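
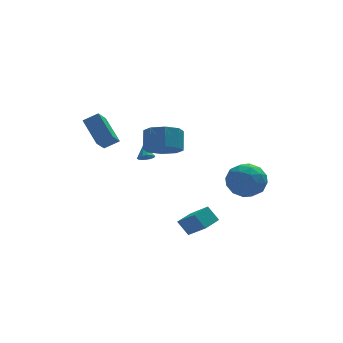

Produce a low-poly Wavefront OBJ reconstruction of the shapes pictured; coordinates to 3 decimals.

v 3.232 -0.761 -0.293
v 4.44 -1 -0.516
v 2.78 -2.7 -0.664
v 3.988 -2.939 -0.887
v 3.608 -2.668 0.274
v 3.887 -1.47 0.503
v 3.333 -2.23 -1.683
v 3.612 -1.032 -1.454
v 4.502 -1.908 -1.375
v 4.672 -2.178 -0.165
v 2.548 -1.522 -1.015
v 2.718 -1.792 0.195
v 3.875 -0.711 -0.372
v 3.345 -2.989 -0.808
v 3.121 -2.83 -0.125
v 3.831 -2.971 -0.256
v 3.55 -0.987 0.227
v 4.26 -1.127 0.096
v 3.771 -2.107 0.561
v 2.96 -2.573 -1.276
v 3.67 -2.713 -1.407
v 3.389 -0.729 -0.924
v 4.099 -0.87 -1.055
v 3.449 -1.593 -1.741
v 4.622 -1.384 -1.008
v 4.357 -2.524 -1.226
v 3.972 -2.107 -1.694
v 4.136 -1.403 -1.559
v 4.722 -1.543 -0.297
v 4.457 -2.683 -0.515
v 4.233 -2.524 0.168
v 4.397 -1.82 0.302
v 4.759 -2.077 -0.802
v 2.763 -1.017 -0.665
v 2.498 -2.157 -0.883
v 2.823 -1.88 -1.482
v 2.987 -1.176 -1.348
v 2.863 -1.176 0.046
v 2.598 -2.316 -0.172
v 3.084 -2.297 0.379
v 3.248 -1.593 0.514
v 2.461 -1.623 -0.378
v -1.105 -1.729 2.389
v -0.029 -1.946 2.314
v 0.22 -1.068 3.335
v -0.855 -0.851 3.411
v -0.264 -1.306 1.82
v -0.015 -0.427 2.841
v -0.992 -0.914 1.66
v -0.742 -0.035 2.681
v -1.785 -0.999 1.927
v -1.536 -0.121 2.948
v -2.18 -1.512 2.465
v -1.931 -0.634 3.486
v -1.945 -2.153 2.959
v -1.696 -1.274 3.98
v -1.218 -2.545 3.119
v -0.968 -1.666 4.14
v -0.424 -2.459 2.852
v -0.175 -1.581 3.873
v -0.926 2.859 -0.572
v -0.434 2.984 -0.724
v -0.894 3.581 0.132
v -0.643 3.165 -0.9
v -0.961 3.229 -0.95
v -1.265 3.151 -0.857
v -1.44 2.962 -0.654
v -1.418 2.733 -0.421
v -1.209 2.552 -0.245
v -0.892 2.489 -0.195
v -0.588 2.566 -0.288
v -0.413 2.756 -0.49
v -3.556 2.016 0.966
v -4.146 1.247 1.803
v -3.991 3.574 2.091
v -4.581 2.805 2.927
v -2.679 1.895 1.473
v -3.269 1.126 2.309
v -3.114 3.453 2.597
v -3.704 2.684 3.434
v 0.82 -3.494 -3.073
v 0.328 -2.977 -2.236
v 0.154 -2.331 -4.182
v -0.338 -1.814 -3.345
v 1.758 -2.826 -2.935
v 1.266 -2.309 -2.098
v 1.092 -1.663 -4.044
v 0.6 -1.146 -3.207
f 1 38 17
f 38 12 41
f 17 41 6
f 38 41 17
f 1 17 13
f 17 6 18
f 13 18 2
f 17 18 13
f 1 13 22
f 13 2 23
f 22 23 8
f 13 23 22
f 1 22 34
f 22 8 37
f 34 37 11
f 22 37 34
f 1 34 38
f 34 11 42
f 38 42 12
f 34 42 38
f 2 18 29
f 18 6 32
f 29 32 10
f 18 32 29
f 6 41 19
f 41 12 40
f 19 40 5
f 41 40 19
f 12 42 39
f 42 11 35
f 39 35 3
f 42 35 39
f 11 37 36
f 37 8 24
f 36 24 7
f 37 24 36
f 8 23 28
f 23 2 25
f 28 25 9
f 23 25 28
f 4 30 16
f 30 10 31
f 16 31 5
f 30 31 16
f 4 16 14
f 16 5 15
f 14 15 3
f 16 15 14
f 4 14 21
f 14 3 20
f 21 20 7
f 14 20 21
f 4 21 26
f 21 7 27
f 26 27 9
f 21 27 26
f 4 26 30
f 26 9 33
f 30 33 10
f 26 33 30
f 5 31 19
f 31 10 32
f 19 32 6
f 31 32 19
f 3 15 39
f 15 5 40
f 39 40 12
f 15 40 39
f 7 20 36
f 20 3 35
f 36 35 11
f 20 35 36
f 9 27 28
f 27 7 24
f 28 24 8
f 27 24 28
f 10 33 29
f 33 9 25
f 29 25 2
f 33 25 29
f 44 43 47
f 44 47 45
f 45 47 48
f 45 48 46
f 47 43 49
f 47 49 48
f 48 49 50
f 48 50 46
f 49 43 51
f 49 51 50
f 50 51 52
f 50 52 46
f 51 43 53
f 51 53 52
f 52 53 54
f 52 54 46
f 53 43 55
f 53 55 54
f 54 55 56
f 54 56 46
f 55 43 57
f 55 57 56
f 56 57 58
f 56 58 46
f 57 43 59
f 57 59 58
f 58 59 60
f 58 60 46
f 59 43 44
f 59 44 60
f 60 44 45
f 60 45 46
f 62 61 64
f 62 64 63
f 64 61 65
f 64 65 63
f 65 61 66
f 65 66 63
f 66 61 67
f 66 67 63
f 67 61 68
f 67 68 63
f 68 61 69
f 68 69 63
f 69 61 70
f 69 70 63
f 70 61 71
f 70 71 63
f 71 61 72
f 71 72 63
f 72 61 62
f 72 62 63
f 74 76 73
f 77 74 73
f 73 76 75
f 75 77 73
f 74 80 76
f 78 74 77
f 78 80 74
f 76 80 75
f 79 77 75
f 75 80 79
f 79 78 77
f 80 78 79
f 82 84 81
f 85 82 81
f 81 84 83
f 83 85 81
f 82 88 84
f 86 82 85
f 86 88 82
f 84 88 83
f 87 85 83
f 83 88 87
f 87 86 85
f 88 86 87



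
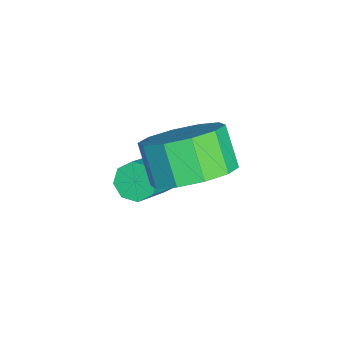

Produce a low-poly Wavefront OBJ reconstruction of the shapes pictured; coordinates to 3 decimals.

v -2.053 3.083 -3.843
v -1.749 3.523 -4.008
v -0.442 3.017 -2.942
v -0.747 2.577 -2.777
v -1.993 3.611 -3.666
v -0.686 3.105 -2.601
v -2.272 3.39 -3.428
v -0.966 2.884 -2.363
v -2.424 2.989 -3.433
v -1.117 2.483 -2.368
v -2.358 2.643 -3.678
v -1.051 2.137 -2.612
v -2.114 2.555 -4.019
v -0.807 2.049 -2.954
v -1.834 2.776 -4.257
v -0.528 2.27 -3.192
v -1.683 3.177 -4.252
v -0.376 2.671 -3.187
v -0.267 4.017 -1.899
v 0.5 4.292 -1.22
v -0.187 3.938 -0.302
v -0.953 3.663 -0.981
v 0.112 4.812 -1.309
v -0.574 4.458 -0.391
v -0.42 5.029 -1.624
v -1.107 4.675 -0.705
v -0.894 4.859 -2.043
v -1.58 4.505 -1.125
v -1.128 4.368 -2.408
v -1.815 4.014 -1.489
v -1.033 3.742 -2.578
v -1.72 3.388 -1.66
v -0.646 3.222 -2.489
v -1.332 2.868 -1.571
v -0.113 3.005 -2.175
v -0.8 2.651 -1.256
v 0.36 3.175 -1.755
v -0.326 2.821 -0.837
v 0.595 3.666 -1.391
v -0.092 3.312 -0.472
f 2 1 5
f 2 5 3
f 3 5 6
f 3 6 4
f 5 1 7
f 5 7 6
f 6 7 8
f 6 8 4
f 7 1 9
f 7 9 8
f 8 9 10
f 8 10 4
f 9 1 11
f 9 11 10
f 10 11 12
f 10 12 4
f 11 1 13
f 11 13 12
f 12 13 14
f 12 14 4
f 13 1 15
f 13 15 14
f 14 15 16
f 14 16 4
f 15 1 17
f 15 17 16
f 16 17 18
f 16 18 4
f 17 1 2
f 17 2 18
f 18 2 3
f 18 3 4
f 20 19 23
f 20 23 21
f 21 23 24
f 21 24 22
f 23 19 25
f 23 25 24
f 24 25 26
f 24 26 22
f 25 19 27
f 25 27 26
f 26 27 28
f 26 28 22
f 27 19 29
f 27 29 28
f 28 29 30
f 28 30 22
f 29 19 31
f 29 31 30
f 30 31 32
f 30 32 22
f 31 19 33
f 31 33 32
f 32 33 34
f 32 34 22
f 33 19 35
f 33 35 34
f 34 35 36
f 34 36 22
f 35 19 37
f 35 37 36
f 36 37 38
f 36 38 22
f 37 19 39
f 37 39 38
f 38 39 40
f 38 40 22
f 39 19 20
f 39 20 40
f 40 20 21
f 40 21 22



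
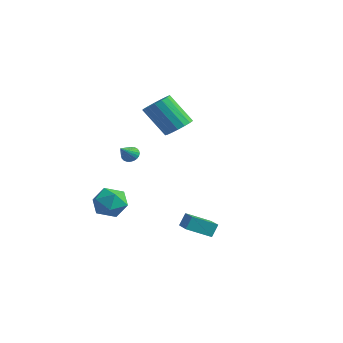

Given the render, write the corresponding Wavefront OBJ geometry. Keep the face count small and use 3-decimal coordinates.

v -2.849 -0.573 1.253
v -2.434 -0.652 0.932
v -2.471 -1.487 1.967
v -2.356 -0.515 1.066
v -2.353 -0.387 1.229
v -2.426 -0.287 1.395
v -2.563 -0.231 1.539
v -2.743 -0.227 1.64
v -2.94 -0.275 1.682
v -3.123 -0.369 1.658
v -3.264 -0.494 1.573
v -3.342 -0.631 1.439
v -3.345 -0.759 1.277
v -3.272 -0.859 1.111
v -3.135 -0.915 0.966
v -2.955 -0.919 0.866
v -2.758 -0.871 0.824
v -2.575 -0.777 0.847
v 1.879 -1.076 -2.204
v 1.875 -0.68 -1.475
v 2.609 -0.035 -2.766
v 2.605 0.361 -2.037
v 3.555 -1.981 -1.703
v 3.551 -1.585 -0.974
v 4.285 -0.94 -2.265
v 4.281 -0.544 -1.536
v -4.115 -0.964 -1.947
v -3.277 -0.642 -2.533
v -3.323 -2.478 -1.647
v -2.485 -2.156 -2.233
v -2.686 -1.694 -1.287
v -3.176 -0.758 -1.472
v -3.424 -2.362 -2.708
v -3.914 -1.426 -2.893
v -2.85 -1.506 -3.004
v -2.394 -1.093 -2.126
v -4.206 -2.027 -2.054
v -3.75 -1.614 -1.176
v -2.017 1.976 2.834
v -1.317 2.142 3.34
v -2.362 1.449 5.012
v -3.063 1.284 4.506
v -1.537 2.501 3.352
v -2.582 1.808 5.024
v -1.867 2.74 3.244
v -2.912 2.047 4.917
v -2.231 2.804 3.043
v -3.276 2.111 4.715
v -2.547 2.678 2.794
v -3.592 1.986 4.466
v -2.741 2.392 2.554
v -3.786 1.699 4.226
v -2.769 2.01 2.378
v -3.814 1.318 4.05
v -2.626 1.621 2.307
v -3.671 0.928 3.979
v -2.343 1.313 2.356
v -3.388 0.62 4.028
v -1.985 1.157 2.515
v -3.03 0.464 4.187
v -1.635 1.188 2.747
v -2.68 0.496 4.419
v -1.373 1.401 2.999
v -2.418 0.708 4.671
v -1.258 1.745 3.213
v -2.303 1.052 4.885
f 2 1 4
f 2 4 3
f 4 1 5
f 4 5 3
f 5 1 6
f 5 6 3
f 6 1 7
f 6 7 3
f 7 1 8
f 7 8 3
f 8 1 9
f 8 9 3
f 9 1 10
f 9 10 3
f 10 1 11
f 10 11 3
f 11 1 12
f 11 12 3
f 12 1 13
f 12 13 3
f 13 1 14
f 13 14 3
f 14 1 15
f 14 15 3
f 15 1 16
f 15 16 3
f 16 1 17
f 16 17 3
f 17 1 18
f 17 18 3
f 18 1 2
f 18 2 3
f 20 22 19
f 23 20 19
f 19 22 21
f 21 23 19
f 20 26 22
f 24 20 23
f 24 26 20
f 22 26 21
f 25 23 21
f 21 26 25
f 25 24 23
f 26 24 25
f 27 38 32
f 27 32 28
f 27 28 34
f 27 34 37
f 27 37 38
f 28 32 36
f 32 38 31
f 38 37 29
f 37 34 33
f 34 28 35
f 30 36 31
f 30 31 29
f 30 29 33
f 30 33 35
f 30 35 36
f 31 36 32
f 29 31 38
f 33 29 37
f 35 33 34
f 36 35 28
f 40 39 43
f 40 43 41
f 41 43 44
f 41 44 42
f 43 39 45
f 43 45 44
f 44 45 46
f 44 46 42
f 45 39 47
f 45 47 46
f 46 47 48
f 46 48 42
f 47 39 49
f 47 49 48
f 48 49 50
f 48 50 42
f 49 39 51
f 49 51 50
f 50 51 52
f 50 52 42
f 51 39 53
f 51 53 52
f 52 53 54
f 52 54 42
f 53 39 55
f 53 55 54
f 54 55 56
f 54 56 42
f 55 39 57
f 55 57 56
f 56 57 58
f 56 58 42
f 57 39 59
f 57 59 58
f 58 59 60
f 58 60 42
f 59 39 61
f 59 61 60
f 60 61 62
f 60 62 42
f 61 39 63
f 61 63 62
f 62 63 64
f 62 64 42
f 63 39 65
f 63 65 64
f 64 65 66
f 64 66 42
f 65 39 40
f 65 40 66
f 66 40 41
f 66 41 42



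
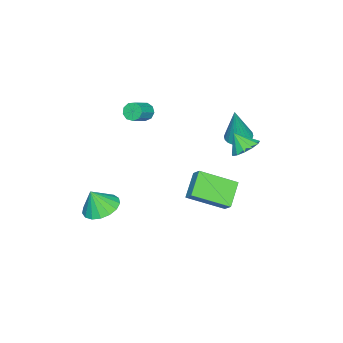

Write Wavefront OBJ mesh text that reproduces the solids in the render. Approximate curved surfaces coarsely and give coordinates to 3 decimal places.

v -2.248 0.549 -2.719
v -1.92 1.044 -2.139
v -3.204 2.256 -3.635
v -2.875 2.751 -3.055
v -0.985 0.769 -3.625
v -0.656 1.264 -3.045
v -1.94 2.476 -4.541
v -1.612 2.971 -3.961
v -2.876 2.708 0.437
v -2.368 2.211 0.317
v -2.404 2.692 2.503
v -2.221 2.449 0.285
v -2.174 2.726 0.276
v -2.234 3 0.292
v -2.391 3.229 0.33
v -2.623 3.38 0.384
v -2.892 3.427 0.446
v -3.16 3.366 0.506
v -3.384 3.204 0.556
v -3.531 2.967 0.588
v -3.578 2.69 0.597
v -3.518 2.416 0.581
v -3.361 2.186 0.543
v -3.13 2.036 0.49
v -2.86 1.988 0.428
v -2.592 2.05 0.367
v 1.871 -2.393 -3.505
v 2.444 -1.569 -3.389
v 2.189 -2.787 -2.275
v 2.008 -1.43 -3.231
v 1.541 -1.512 -3.136
v 1.15 -1.795 -3.126
v 0.923 -2.215 -3.202
v 0.914 -2.676 -3.348
v 1.124 -3.072 -3.529
v 1.505 -3.312 -3.705
v 1.969 -3.342 -3.835
v 2.411 -3.154 -3.889
v 2.73 -2.792 -3.856
v 2.851 -2.338 -3.741
v 2.748 -1.897 -3.573
v -0.995 4.001 1.232
v -0.612 4.534 1.689
v -1.045 3.319 2.068
v -1.052 4.621 1.734
v -1.474 4.511 1.619
v -1.743 4.24 1.381
v -1.775 3.892 1.096
v -1.559 3.579 0.854
v -1.164 3.4 0.732
v -0.715 3.411 0.769
v -0.355 3.61 0.953
v -0.197 3.933 1.225
v -0.293 4.277 1.5
v -3.442 -2.863 0.014
v -3.186 -3.055 -0.457
v -2.162 -3.189 0.154
v -2.418 -2.997 0.626
v -3.149 -2.668 -0.434
v -2.125 -2.802 0.178
v -3.249 -2.372 -0.201
v -2.225 -2.506 0.411
v -3.44 -2.306 0.133
v -2.416 -2.439 0.744
v -3.631 -2.5 0.411
v -2.607 -2.634 1.022
v -3.734 -2.865 0.504
v -2.71 -2.999 1.115
v -3.7 -3.229 0.367
v -2.677 -3.362 0.979
v -3.546 -3.421 0.066
v -2.522 -3.555 0.677
v -3.342 -3.353 -0.26
v -2.318 -3.487 0.351
f 2 4 1
f 5 2 1
f 1 4 3
f 3 5 1
f 2 8 4
f 6 2 5
f 6 8 2
f 4 8 3
f 7 5 3
f 3 8 7
f 7 6 5
f 8 6 7
f 10 9 12
f 10 12 11
f 12 9 13
f 12 13 11
f 13 9 14
f 13 14 11
f 14 9 15
f 14 15 11
f 15 9 16
f 15 16 11
f 16 9 17
f 16 17 11
f 17 9 18
f 17 18 11
f 18 9 19
f 18 19 11
f 19 9 20
f 19 20 11
f 20 9 21
f 20 21 11
f 21 9 22
f 21 22 11
f 22 9 23
f 22 23 11
f 23 9 24
f 23 24 11
f 24 9 25
f 24 25 11
f 25 9 26
f 25 26 11
f 26 9 10
f 26 10 11
f 28 27 30
f 28 30 29
f 30 27 31
f 30 31 29
f 31 27 32
f 31 32 29
f 32 27 33
f 32 33 29
f 33 27 34
f 33 34 29
f 34 27 35
f 34 35 29
f 35 27 36
f 35 36 29
f 36 27 37
f 36 37 29
f 37 27 38
f 37 38 29
f 38 27 39
f 38 39 29
f 39 27 40
f 39 40 29
f 40 27 41
f 40 41 29
f 41 27 28
f 41 28 29
f 43 42 45
f 43 45 44
f 45 42 46
f 45 46 44
f 46 42 47
f 46 47 44
f 47 42 48
f 47 48 44
f 48 42 49
f 48 49 44
f 49 42 50
f 49 50 44
f 50 42 51
f 50 51 44
f 51 42 52
f 51 52 44
f 52 42 53
f 52 53 44
f 53 42 54
f 53 54 44
f 54 42 43
f 54 43 44
f 56 55 59
f 56 59 57
f 57 59 60
f 57 60 58
f 59 55 61
f 59 61 60
f 60 61 62
f 60 62 58
f 61 55 63
f 61 63 62
f 62 63 64
f 62 64 58
f 63 55 65
f 63 65 64
f 64 65 66
f 64 66 58
f 65 55 67
f 65 67 66
f 66 67 68
f 66 68 58
f 67 55 69
f 67 69 68
f 68 69 70
f 68 70 58
f 69 55 71
f 69 71 70
f 70 71 72
f 70 72 58
f 71 55 73
f 71 73 72
f 72 73 74
f 72 74 58
f 73 55 56
f 73 56 74
f 74 56 57
f 74 57 58



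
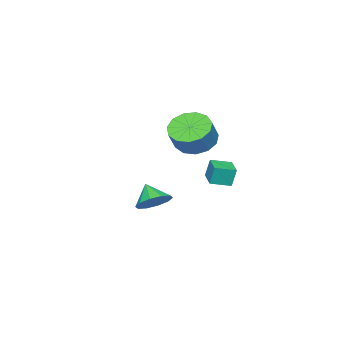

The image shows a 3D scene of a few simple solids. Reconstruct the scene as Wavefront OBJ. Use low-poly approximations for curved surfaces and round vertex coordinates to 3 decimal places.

v -2.655 -0.094 -1.483
v -2.771 0.106 -0.479
v -3.396 0.643 -1.715
v -3.512 0.842 -0.711
v -1.828 0.718 -1.549
v -1.944 0.917 -0.545
v -2.569 1.454 -1.781
v -2.685 1.654 -0.777
v -3.081 -3.353 -4.238
v -2.338 -3.068 -3.683
v -3.459 -4.147 -3.322
v -2.804 -2.71 -3.565
v -3.376 -2.598 -3.705
v -3.836 -2.774 -4.048
v -4.006 -3.171 -4.463
v -3.823 -3.637 -4.792
v -3.357 -3.995 -4.91
v -2.785 -4.107 -4.77
v -2.326 -3.931 -4.428
v -2.155 -3.534 -4.012
v -1.469 0.195 1.287
v -0.599 0.095 0.672
v 0.158 0.244 1.717
v -0.711 0.345 2.333
v -0.732 0.683 0.684
v 0.026 0.832 1.729
v -1.099 1.116 0.887
v -0.341 1.265 1.933
v -1.583 1.257 1.218
v -0.825 1.406 2.264
v -2.031 1.061 1.571
v -1.273 1.21 2.616
v -2.3 0.59 1.833
v -1.542 0.739 2.879
v -2.306 -0.006 1.922
v -1.548 0.143 2.968
v -2.046 -0.539 1.81
v -1.288 -0.389 2.856
v -1.603 -0.838 1.532
v -0.845 -0.688 2.577
v -1.117 -0.809 1.175
v -0.359 -0.66 2.221
v -0.743 -0.461 0.855
v 0.015 -0.312 1.901
f 2 4 1
f 5 2 1
f 1 4 3
f 3 5 1
f 2 8 4
f 6 2 5
f 6 8 2
f 4 8 3
f 7 5 3
f 3 8 7
f 7 6 5
f 8 6 7
f 10 9 12
f 10 12 11
f 12 9 13
f 12 13 11
f 13 9 14
f 13 14 11
f 14 9 15
f 14 15 11
f 15 9 16
f 15 16 11
f 16 9 17
f 16 17 11
f 17 9 18
f 17 18 11
f 18 9 19
f 18 19 11
f 19 9 20
f 19 20 11
f 20 9 10
f 20 10 11
f 22 21 25
f 22 25 23
f 23 25 26
f 23 26 24
f 25 21 27
f 25 27 26
f 26 27 28
f 26 28 24
f 27 21 29
f 27 29 28
f 28 29 30
f 28 30 24
f 29 21 31
f 29 31 30
f 30 31 32
f 30 32 24
f 31 21 33
f 31 33 32
f 32 33 34
f 32 34 24
f 33 21 35
f 33 35 34
f 34 35 36
f 34 36 24
f 35 21 37
f 35 37 36
f 36 37 38
f 36 38 24
f 37 21 39
f 37 39 38
f 38 39 40
f 38 40 24
f 39 21 41
f 39 41 40
f 40 41 42
f 40 42 24
f 41 21 43
f 41 43 42
f 42 43 44
f 42 44 24
f 43 21 22
f 43 22 44
f 44 22 23
f 44 23 24



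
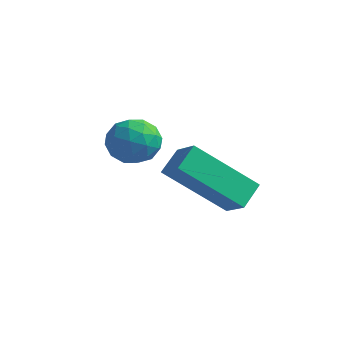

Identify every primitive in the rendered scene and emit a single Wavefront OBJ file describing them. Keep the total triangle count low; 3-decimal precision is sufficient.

v 1.445 3.531 -0.769
v 0.265 2.512 0.562
v 1.383 4.222 -0.296
v 0.202 3.203 1.035
v 2.138 3.297 -0.335
v 0.957 2.278 0.996
v 2.075 3.988 0.138
v 0.895 2.969 1.469
v -1.814 3.451 1.167
v -1.313 3.929 0.888
v -1.067 2.531 0.932
v -0.566 3.009 0.653
v -0.712 3.006 1.385
v -1.173 3.575 1.531
v -1.207 2.885 0.289
v -1.668 3.454 0.435
v -0.938 3.579 0.346
v -0.632 3.654 1.023
v -1.748 2.806 0.797
v -1.442 2.881 1.474
v -1.629 3.771 1.049
v -0.751 2.689 0.771
v -0.837 2.688 1.202
v -0.542 2.969 1.038
v -1.547 3.562 1.426
v -1.252 3.843 1.262
v -0.899 3.301 1.554
v -1.128 2.617 0.558
v -0.833 2.898 0.394
v -1.838 3.491 0.782
v -1.543 3.772 0.618
v -1.481 3.159 0.266
v -1.114 3.846 0.566
v -0.675 3.306 0.427
v -1.051 3.233 0.214
v -1.323 3.567 0.299
v -0.934 3.89 0.964
v -0.495 3.349 0.825
v -0.581 3.348 1.255
v -0.852 3.682 1.341
v -0.714 3.685 0.645
v -1.885 3.111 0.995
v -1.446 2.57 0.856
v -1.528 2.778 0.479
v -1.799 3.112 0.565
v -1.705 3.154 1.393
v -1.266 2.614 1.254
v -1.057 2.893 1.521
v -1.329 3.227 1.606
v -1.666 2.775 1.175
f 2 4 1
f 5 2 1
f 1 4 3
f 3 5 1
f 2 8 4
f 6 2 5
f 6 8 2
f 4 8 3
f 7 5 3
f 3 8 7
f 7 6 5
f 8 6 7
f 9 46 25
f 46 20 49
f 25 49 14
f 46 49 25
f 9 25 21
f 25 14 26
f 21 26 10
f 25 26 21
f 9 21 30
f 21 10 31
f 30 31 16
f 21 31 30
f 9 30 42
f 30 16 45
f 42 45 19
f 30 45 42
f 9 42 46
f 42 19 50
f 46 50 20
f 42 50 46
f 10 26 37
f 26 14 40
f 37 40 18
f 26 40 37
f 14 49 27
f 49 20 48
f 27 48 13
f 49 48 27
f 20 50 47
f 50 19 43
f 47 43 11
f 50 43 47
f 19 45 44
f 45 16 32
f 44 32 15
f 45 32 44
f 16 31 36
f 31 10 33
f 36 33 17
f 31 33 36
f 12 38 24
f 38 18 39
f 24 39 13
f 38 39 24
f 12 24 22
f 24 13 23
f 22 23 11
f 24 23 22
f 12 22 29
f 22 11 28
f 29 28 15
f 22 28 29
f 12 29 34
f 29 15 35
f 34 35 17
f 29 35 34
f 12 34 38
f 34 17 41
f 38 41 18
f 34 41 38
f 13 39 27
f 39 18 40
f 27 40 14
f 39 40 27
f 11 23 47
f 23 13 48
f 47 48 20
f 23 48 47
f 15 28 44
f 28 11 43
f 44 43 19
f 28 43 44
f 17 35 36
f 35 15 32
f 36 32 16
f 35 32 36
f 18 41 37
f 41 17 33
f 37 33 10
f 41 33 37



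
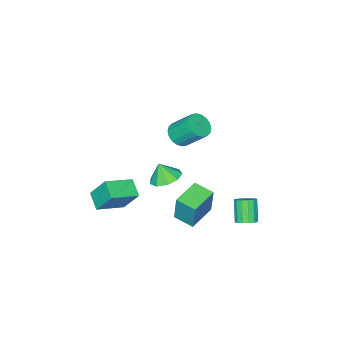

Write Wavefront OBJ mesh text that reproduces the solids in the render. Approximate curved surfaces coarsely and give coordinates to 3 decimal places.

v -0.098 -3.53 -4.309
v -0.367 -2.514 -2.738
v 0.425 -2.492 -4.891
v 0.156 -1.476 -3.32
v 1.684 -4.064 -3.66
v 1.415 -3.048 -2.089
v 2.207 -3.026 -4.242
v 1.938 -2.01 -2.671
v -0.247 0.344 -0.703
v 0.638 -0.098 -0.989
v -0.113 -0.104 0.403
v 0.761 0.55 -0.742
v 0.413 1.102 -0.476
v -0.245 1.299 -0.316
v -0.903 1.049 -0.337
v -1.255 0.469 -0.529
v -1.135 -0.169 -0.803
v -0.6 -0.567 -1.029
v 0.101 -0.539 -1.103
v -2.779 0.167 -4.676
v -2.56 0.536 -2.641
v -2.97 1.495 -4.896
v -2.752 1.864 -2.861
v -0.908 0.396 -4.919
v -0.69 0.765 -2.884
v -1.1 1.724 -5.139
v -0.881 2.093 -3.104
v -3.042 4.238 -4.38
v -2.409 4.093 -4.12
v -3.084 3.397 -2.861
v -3.718 3.542 -3.12
v -2.493 4.419 -3.985
v -3.168 3.722 -2.726
v -2.724 4.696 -3.956
v -3.4 3.999 -2.697
v -3.041 4.851 -4.041
v -3.717 4.154 -2.781
v -3.358 4.841 -4.216
v -4.034 4.145 -2.956
v -3.59 4.67 -4.435
v -4.266 3.973 -3.175
v -3.676 4.383 -4.639
v -4.351 3.687 -3.38
v -3.592 4.058 -4.774
v -4.267 3.361 -3.515
v -3.36 3.781 -4.803
v -4.036 3.084 -3.544
v -3.043 3.626 -4.719
v -3.719 2.929 -3.459
v -2.726 3.635 -4.544
v -3.402 2.939 -3.284
v -2.494 3.807 -4.325
v -3.17 3.11 -3.065
v -1.228 0.512 2.766
v -0.385 0.721 2.818
v -0.769 1.936 4.146
v -1.612 1.728 4.094
v -0.519 0.969 2.553
v -0.903 2.184 3.88
v -0.794 1.127 2.33
v -1.177 2.342 3.657
v -1.154 1.162 2.193
v -1.538 2.378 3.52
v -1.529 1.069 2.17
v -1.913 2.285 3.497
v -1.845 0.866 2.264
v -2.228 2.081 3.592
v -2.038 0.593 2.459
v -2.422 1.808 3.786
v -2.071 0.304 2.714
v -2.455 1.519 4.042
v -1.937 0.056 2.98
v -2.321 1.271 4.307
v -1.663 -0.102 3.203
v -2.046 1.113 4.53
v -1.302 -0.138 3.34
v -1.686 1.078 4.667
v -0.927 -0.045 3.363
v -1.311 1.171 4.69
v -0.612 0.159 3.268
v -0.995 1.374 4.596
v -0.418 0.432 3.074
v -0.802 1.647 4.401
f 2 4 1
f 5 2 1
f 1 4 3
f 3 5 1
f 2 8 4
f 6 2 5
f 6 8 2
f 4 8 3
f 7 5 3
f 3 8 7
f 7 6 5
f 8 6 7
f 10 9 12
f 10 12 11
f 12 9 13
f 12 13 11
f 13 9 14
f 13 14 11
f 14 9 15
f 14 15 11
f 15 9 16
f 15 16 11
f 16 9 17
f 16 17 11
f 17 9 18
f 17 18 11
f 18 9 19
f 18 19 11
f 19 9 10
f 19 10 11
f 21 23 20
f 24 21 20
f 20 23 22
f 22 24 20
f 21 27 23
f 25 21 24
f 25 27 21
f 23 27 22
f 26 24 22
f 22 27 26
f 26 25 24
f 27 25 26
f 29 28 32
f 29 32 30
f 30 32 33
f 30 33 31
f 32 28 34
f 32 34 33
f 33 34 35
f 33 35 31
f 34 28 36
f 34 36 35
f 35 36 37
f 35 37 31
f 36 28 38
f 36 38 37
f 37 38 39
f 37 39 31
f 38 28 40
f 38 40 39
f 39 40 41
f 39 41 31
f 40 28 42
f 40 42 41
f 41 42 43
f 41 43 31
f 42 28 44
f 42 44 43
f 43 44 45
f 43 45 31
f 44 28 46
f 44 46 45
f 45 46 47
f 45 47 31
f 46 28 48
f 46 48 47
f 47 48 49
f 47 49 31
f 48 28 50
f 48 50 49
f 49 50 51
f 49 51 31
f 50 28 52
f 50 52 51
f 51 52 53
f 51 53 31
f 52 28 29
f 52 29 53
f 53 29 30
f 53 30 31
f 55 54 58
f 55 58 56
f 56 58 59
f 56 59 57
f 58 54 60
f 58 60 59
f 59 60 61
f 59 61 57
f 60 54 62
f 60 62 61
f 61 62 63
f 61 63 57
f 62 54 64
f 62 64 63
f 63 64 65
f 63 65 57
f 64 54 66
f 64 66 65
f 65 66 67
f 65 67 57
f 66 54 68
f 66 68 67
f 67 68 69
f 67 69 57
f 68 54 70
f 68 70 69
f 69 70 71
f 69 71 57
f 70 54 72
f 70 72 71
f 71 72 73
f 71 73 57
f 72 54 74
f 72 74 73
f 73 74 75
f 73 75 57
f 74 54 76
f 74 76 75
f 75 76 77
f 75 77 57
f 76 54 78
f 76 78 77
f 77 78 79
f 77 79 57
f 78 54 80
f 78 80 79
f 79 80 81
f 79 81 57
f 80 54 82
f 80 82 81
f 81 82 83
f 81 83 57
f 82 54 55
f 82 55 83
f 83 55 56
f 83 56 57



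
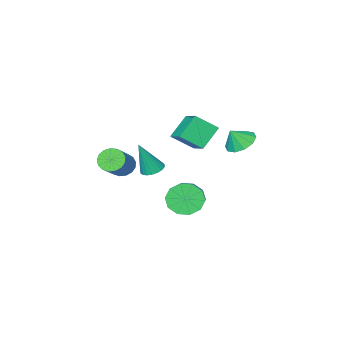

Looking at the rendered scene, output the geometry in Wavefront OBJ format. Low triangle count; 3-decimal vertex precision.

v -2.143 -3.151 0.79
v -1.656 -1.629 1.527
v -3.09 -2.454 -0.024
v -2.603 -0.932 0.712
v -1.077 -2.968 -0.292
v -0.59 -1.446 0.444
v -2.024 -2.271 -1.107
v -1.537 -0.749 -0.37
v -1.25 2.752 1.604
v -0.75 2.197 1.198
v -0.71 2.628 2.436
v -0.544 2.676 1.135
v -0.608 3.184 1.252
v -0.917 3.527 1.503
v -1.353 3.574 1.792
v -1.749 3.307 2.01
v -1.955 2.828 2.072
v -1.892 2.319 1.955
v -1.583 1.976 1.704
v -1.147 1.929 1.415
v 1.184 -3.95 -2.086
v 1.687 -3.974 -2.628
v 2.839 -3.134 -1.596
v 2.336 -3.11 -1.054
v 1.516 -3.669 -2.685
v 2.668 -2.829 -1.653
v 1.269 -3.429 -2.605
v 2.421 -2.589 -1.573
v 1.002 -3.308 -2.405
v 2.154 -2.468 -1.373
v 0.777 -3.334 -2.133
v 1.929 -2.494 -1.101
v 0.645 -3.501 -1.85
v 1.797 -2.661 -0.818
v 0.637 -3.771 -1.621
v 1.789 -2.931 -0.589
v 0.754 -4.082 -1.498
v 1.906 -3.242 -0.466
v 0.97 -4.363 -1.51
v 2.122 -3.523 -0.479
v 1.234 -4.549 -1.654
v 2.386 -3.709 -0.622
v 1.487 -4.598 -1.897
v 2.639 -3.758 -0.865
v 1.671 -4.499 -2.183
v 2.823 -3.659 -1.151
v 1.743 -4.273 -2.447
v 2.895 -3.433 -1.415
v -0.641 -0.929 -3.698
v 0.171 -1.22 -4.165
v 1.272 0.319 -3.208
v 0.461 0.609 -2.742
v -0.106 -0.807 -4.511
v 0.995 0.732 -3.554
v -0.587 -0.44 -4.546
v 0.514 1.098 -3.589
v -1.088 -0.261 -4.258
v 0.013 1.278 -3.301
v -1.419 -0.336 -3.756
v -0.318 1.202 -2.799
v -1.452 -0.639 -3.232
v -0.351 0.9 -2.275
v -1.175 -1.052 -2.886
v -0.074 0.487 -1.929
v -0.694 -1.418 -2.851
v 0.407 0.12 -1.894
v -0.193 -1.598 -3.139
v 0.908 -0.059 -2.182
v 0.138 -1.522 -3.641
v 1.239 0.016 -2.684
v 2.923 1.505 0.449
v 3.474 1.337 0.22
v 3.557 1.295 2.131
v 3.501 1.593 0.242
v 3.427 1.833 0.3
v 3.266 2.017 0.383
v 3.046 2.112 0.478
v 2.805 2.102 0.568
v 2.584 1.989 0.637
v 2.421 1.792 0.674
v 2.346 1.546 0.672
v 2.37 1.292 0.631
v 2.489 1.075 0.559
v 2.684 0.933 0.468
v 2.92 0.89 0.373
v 3.156 0.952 0.292
v 3.352 1.111 0.238
f 2 4 1
f 5 2 1
f 1 4 3
f 3 5 1
f 2 8 4
f 6 2 5
f 6 8 2
f 4 8 3
f 7 5 3
f 3 8 7
f 7 6 5
f 8 6 7
f 10 9 12
f 10 12 11
f 12 9 13
f 12 13 11
f 13 9 14
f 13 14 11
f 14 9 15
f 14 15 11
f 15 9 16
f 15 16 11
f 16 9 17
f 16 17 11
f 17 9 18
f 17 18 11
f 18 9 19
f 18 19 11
f 19 9 20
f 19 20 11
f 20 9 10
f 20 10 11
f 22 21 25
f 22 25 23
f 23 25 26
f 23 26 24
f 25 21 27
f 25 27 26
f 26 27 28
f 26 28 24
f 27 21 29
f 27 29 28
f 28 29 30
f 28 30 24
f 29 21 31
f 29 31 30
f 30 31 32
f 30 32 24
f 31 21 33
f 31 33 32
f 32 33 34
f 32 34 24
f 33 21 35
f 33 35 34
f 34 35 36
f 34 36 24
f 35 21 37
f 35 37 36
f 36 37 38
f 36 38 24
f 37 21 39
f 37 39 38
f 38 39 40
f 38 40 24
f 39 21 41
f 39 41 40
f 40 41 42
f 40 42 24
f 41 21 43
f 41 43 42
f 42 43 44
f 42 44 24
f 43 21 45
f 43 45 44
f 44 45 46
f 44 46 24
f 45 21 47
f 45 47 46
f 46 47 48
f 46 48 24
f 47 21 22
f 47 22 48
f 48 22 23
f 48 23 24
f 50 49 53
f 50 53 51
f 51 53 54
f 51 54 52
f 53 49 55
f 53 55 54
f 54 55 56
f 54 56 52
f 55 49 57
f 55 57 56
f 56 57 58
f 56 58 52
f 57 49 59
f 57 59 58
f 58 59 60
f 58 60 52
f 59 49 61
f 59 61 60
f 60 61 62
f 60 62 52
f 61 49 63
f 61 63 62
f 62 63 64
f 62 64 52
f 63 49 65
f 63 65 64
f 64 65 66
f 64 66 52
f 65 49 67
f 65 67 66
f 66 67 68
f 66 68 52
f 67 49 69
f 67 69 68
f 68 69 70
f 68 70 52
f 69 49 50
f 69 50 70
f 70 50 51
f 70 51 52
f 72 71 74
f 72 74 73
f 74 71 75
f 74 75 73
f 75 71 76
f 75 76 73
f 76 71 77
f 76 77 73
f 77 71 78
f 77 78 73
f 78 71 79
f 78 79 73
f 79 71 80
f 79 80 73
f 80 71 81
f 80 81 73
f 81 71 82
f 81 82 73
f 82 71 83
f 82 83 73
f 83 71 84
f 83 84 73
f 84 71 85
f 84 85 73
f 85 71 86
f 85 86 73
f 86 71 87
f 86 87 73
f 87 71 72
f 87 72 73



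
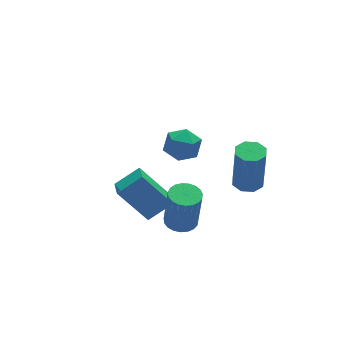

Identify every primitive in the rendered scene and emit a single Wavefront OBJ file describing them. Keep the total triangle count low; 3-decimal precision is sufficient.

v -4.692 1.062 -2.128
v -3.581 0.892 -1.344
v -4.396 1.9 -2.364
v -3.285 1.73 -1.581
v -3.655 0.23 -3.779
v -2.544 0.06 -2.996
v -3.359 1.068 -4.016
v -2.248 0.898 -3.232
v -1.081 3.785 -3.137
v -0.526 4.347 -2.597
v 0.106 2.813 -3.343
v 0.661 3.375 -2.803
v -0.057 2.885 -2.403
v -0.791 3.486 -2.276
v 0.371 3.674 -3.664
v -0.363 4.275 -3.537
v 0.371 4.279 -2.923
v 0.106 3.791 -2.143
v -0.526 3.369 -3.797
v -0.791 2.881 -3.017
v -3.182 -1.836 -2.12
v -2.536 -1.519 -2.137
v -2.412 -1.666 -0.217
v -3.058 -1.984 -0.2
v -2.72 -1.284 -2.108
v -2.596 -1.432 -0.187
v -2.984 -1.145 -2.08
v -2.86 -1.293 -0.16
v -3.282 -1.126 -2.059
v -3.158 -1.273 -0.139
v -3.562 -1.229 -2.049
v -3.439 -1.377 -0.129
v -3.777 -1.438 -2.051
v -3.654 -1.585 -0.131
v -3.889 -1.715 -2.065
v -3.766 -1.862 -0.145
v -3.879 -2.013 -2.089
v -3.755 -2.161 -0.168
v -3.748 -2.281 -2.118
v -3.624 -2.428 -0.197
v -3.52 -2.472 -2.147
v -3.396 -2.619 -0.227
v -3.232 -2.553 -2.172
v -3.108 -2.7 -0.252
v -2.936 -2.51 -2.188
v -2.813 -2.657 -0.267
v -2.683 -2.35 -2.192
v -2.559 -2.498 -0.271
v -2.516 -2.102 -2.184
v -2.392 -2.25 -0.263
v -2.464 -1.808 -2.164
v -2.34 -1.955 -0.244
v -0.123 -2.02 -0.719
v 0.558 -2.125 -0.738
v 0.605 -2.204 1.42
v -0.077 -2.1 1.439
v 0.433 -1.612 -0.716
v 0.48 -1.692 1.442
v -0.018 -1.339 -0.696
v 0.028 -1.418 1.462
v -0.531 -1.465 -0.69
v -0.484 -1.544 1.468
v -0.805 -1.916 -0.7
v -0.758 -1.995 1.458
v -0.68 -2.428 -0.722
v -0.633 -2.508 1.436
v -0.228 -2.702 -0.742
v -0.182 -2.781 1.416
v 0.284 -2.576 -0.748
v 0.331 -2.655 1.41
f 2 4 1
f 5 2 1
f 1 4 3
f 3 5 1
f 2 8 4
f 6 2 5
f 6 8 2
f 4 8 3
f 7 5 3
f 3 8 7
f 7 6 5
f 8 6 7
f 9 20 14
f 9 14 10
f 9 10 16
f 9 16 19
f 9 19 20
f 10 14 18
f 14 20 13
f 20 19 11
f 19 16 15
f 16 10 17
f 12 18 13
f 12 13 11
f 12 11 15
f 12 15 17
f 12 17 18
f 13 18 14
f 11 13 20
f 15 11 19
f 17 15 16
f 18 17 10
f 22 21 25
f 22 25 23
f 23 25 26
f 23 26 24
f 25 21 27
f 25 27 26
f 26 27 28
f 26 28 24
f 27 21 29
f 27 29 28
f 28 29 30
f 28 30 24
f 29 21 31
f 29 31 30
f 30 31 32
f 30 32 24
f 31 21 33
f 31 33 32
f 32 33 34
f 32 34 24
f 33 21 35
f 33 35 34
f 34 35 36
f 34 36 24
f 35 21 37
f 35 37 36
f 36 37 38
f 36 38 24
f 37 21 39
f 37 39 38
f 38 39 40
f 38 40 24
f 39 21 41
f 39 41 40
f 40 41 42
f 40 42 24
f 41 21 43
f 41 43 42
f 42 43 44
f 42 44 24
f 43 21 45
f 43 45 44
f 44 45 46
f 44 46 24
f 45 21 47
f 45 47 46
f 46 47 48
f 46 48 24
f 47 21 49
f 47 49 48
f 48 49 50
f 48 50 24
f 49 21 51
f 49 51 50
f 50 51 52
f 50 52 24
f 51 21 22
f 51 22 52
f 52 22 23
f 52 23 24
f 54 53 57
f 54 57 55
f 55 57 58
f 55 58 56
f 57 53 59
f 57 59 58
f 58 59 60
f 58 60 56
f 59 53 61
f 59 61 60
f 60 61 62
f 60 62 56
f 61 53 63
f 61 63 62
f 62 63 64
f 62 64 56
f 63 53 65
f 63 65 64
f 64 65 66
f 64 66 56
f 65 53 67
f 65 67 66
f 66 67 68
f 66 68 56
f 67 53 69
f 67 69 68
f 68 69 70
f 68 70 56
f 69 53 54
f 69 54 70
f 70 54 55
f 70 55 56



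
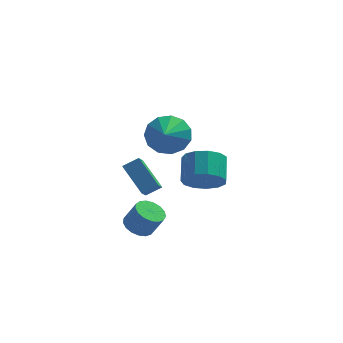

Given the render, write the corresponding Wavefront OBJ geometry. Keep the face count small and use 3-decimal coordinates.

v -2.935 -1.015 -3.594
v -2.35 -1.364 -3.954
v -1.781 -1.534 -2.866
v -2.365 -1.185 -2.506
v -2.252 -1.009 -3.95
v -1.683 -1.178 -2.862
v -2.31 -0.655 -3.865
v -1.741 -0.825 -2.777
v -2.512 -0.384 -3.717
v -1.942 -0.554 -2.629
v -2.81 -0.257 -3.541
v -2.24 -0.427 -2.453
v -3.137 -0.304 -3.378
v -2.567 -0.474 -2.289
v -3.417 -0.514 -3.263
v -2.847 -0.684 -2.175
v -3.587 -0.839 -3.225
v -3.018 -1.009 -2.137
v -3.608 -1.204 -3.271
v -3.038 -1.374 -2.183
v -3.474 -1.526 -3.391
v -2.905 -1.696 -2.303
v -3.217 -1.73 -3.558
v -2.648 -1.9 -2.47
v -2.895 -1.771 -3.733
v -2.326 -1.941 -2.645
v -2.583 -1.639 -3.876
v -2.013 -1.809 -2.788
v -1.584 -0.14 1.874
v -0.887 0.237 2.607
v -1.736 -1.44 2.686
v -1.44 0.415 2.789
v -2.038 0.417 2.679
v -2.493 0.242 2.314
v -2.658 -0.054 1.809
v -2.483 -0.378 1.325
v -2.022 -0.626 1.014
v -1.422 -0.72 0.977
v -0.873 -0.63 1.224
v -0.55 -0.385 1.678
v -0.555 -0.061 2.193
v -2.714 -3.419 0.205
v -3.566 -2.33 1.228
v -2.549 -2.713 -0.409
v -3.401 -1.624 0.614
v -1.999 -3.236 0.606
v -2.851 -2.147 1.629
v -1.834 -2.53 -0.008
v -2.686 -1.441 1.015
v 0.066 2.352 -2.876
v 0.758 2.788 -3.581
v 0.805 4.025 -2.77
v 0.114 3.588 -2.064
v 0.2 2.936 -3.774
v 0.247 4.173 -2.963
v -0.4 2.898 -3.682
v -0.353 4.135 -2.87
v -0.853 2.687 -3.333
v -0.805 3.924 -2.522
v -1.013 2.369 -2.84
v -0.966 3.606 -2.028
v -0.831 2.046 -2.358
v -0.783 3.283 -1.546
v -0.364 1.82 -2.04
v -0.316 3.057 -1.228
v 0.24 1.762 -1.987
v 0.287 2.999 -1.176
v 0.788 1.892 -2.217
v 0.836 3.129 -1.406
v 1.108 2.167 -2.656
v 1.155 3.404 -1.845
v 1.096 2.502 -3.164
v 1.144 3.738 -2.353
f 2 1 5
f 2 5 3
f 3 5 6
f 3 6 4
f 5 1 7
f 5 7 6
f 6 7 8
f 6 8 4
f 7 1 9
f 7 9 8
f 8 9 10
f 8 10 4
f 9 1 11
f 9 11 10
f 10 11 12
f 10 12 4
f 11 1 13
f 11 13 12
f 12 13 14
f 12 14 4
f 13 1 15
f 13 15 14
f 14 15 16
f 14 16 4
f 15 1 17
f 15 17 16
f 16 17 18
f 16 18 4
f 17 1 19
f 17 19 18
f 18 19 20
f 18 20 4
f 19 1 21
f 19 21 20
f 20 21 22
f 20 22 4
f 21 1 23
f 21 23 22
f 22 23 24
f 22 24 4
f 23 1 25
f 23 25 24
f 24 25 26
f 24 26 4
f 25 1 27
f 25 27 26
f 26 27 28
f 26 28 4
f 27 1 2
f 27 2 28
f 28 2 3
f 28 3 4
f 30 29 32
f 30 32 31
f 32 29 33
f 32 33 31
f 33 29 34
f 33 34 31
f 34 29 35
f 34 35 31
f 35 29 36
f 35 36 31
f 36 29 37
f 36 37 31
f 37 29 38
f 37 38 31
f 38 29 39
f 38 39 31
f 39 29 40
f 39 40 31
f 40 29 41
f 40 41 31
f 41 29 30
f 41 30 31
f 43 45 42
f 46 43 42
f 42 45 44
f 44 46 42
f 43 49 45
f 47 43 46
f 47 49 43
f 45 49 44
f 48 46 44
f 44 49 48
f 48 47 46
f 49 47 48
f 51 50 54
f 51 54 52
f 52 54 55
f 52 55 53
f 54 50 56
f 54 56 55
f 55 56 57
f 55 57 53
f 56 50 58
f 56 58 57
f 57 58 59
f 57 59 53
f 58 50 60
f 58 60 59
f 59 60 61
f 59 61 53
f 60 50 62
f 60 62 61
f 61 62 63
f 61 63 53
f 62 50 64
f 62 64 63
f 63 64 65
f 63 65 53
f 64 50 66
f 64 66 65
f 65 66 67
f 65 67 53
f 66 50 68
f 66 68 67
f 67 68 69
f 67 69 53
f 68 50 70
f 68 70 69
f 69 70 71
f 69 71 53
f 70 50 72
f 70 72 71
f 71 72 73
f 71 73 53
f 72 50 51
f 72 51 73
f 73 51 52
f 73 52 53



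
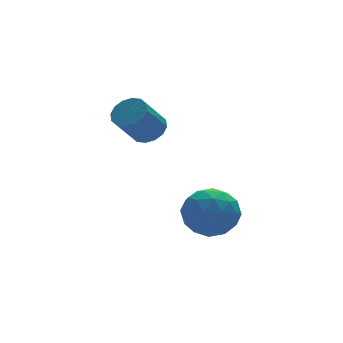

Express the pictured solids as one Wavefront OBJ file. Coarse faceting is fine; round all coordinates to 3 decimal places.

v 3.904 0.253 -4.062
v 4.534 -0.688 -3.783
v 2.346 -0.812 -4.137
v 2.976 -1.753 -3.858
v 2.801 -0.913 -3.067
v 3.763 -0.255 -3.021
v 3.117 -1.245 -4.899
v 4.079 -0.587 -4.853
v 4.047 -1.615 -4.3
v 3.852 -1.409 -3.168
v 3.028 -0.091 -4.752
v 2.833 0.115 -3.62
v 4.356 -0.124 -3.916
v 2.524 -1.376 -4.004
v 2.421 -0.882 -3.54
v 2.792 -1.435 -3.375
v 3.903 0.131 -3.468
v 4.273 -0.423 -3.304
v 3.254 -0.554 -2.883
v 2.607 -1.077 -4.616
v 2.977 -1.631 -4.452
v 4.088 -0.065 -4.545
v 4.459 -0.618 -4.38
v 3.626 -0.946 -5.037
v 4.44 -1.222 -4.055
v 3.524 -1.848 -4.1
v 3.607 -1.549 -4.712
v 4.173 -1.163 -4.684
v 4.325 -1.101 -3.39
v 3.41 -1.727 -3.434
v 3.307 -1.233 -2.97
v 3.872 -0.846 -2.942
v 4.039 -1.646 -3.694
v 3.47 0.227 -4.486
v 2.555 -0.399 -4.53
v 3.008 -0.654 -4.978
v 3.573 -0.267 -4.95
v 3.356 0.348 -3.82
v 2.44 -0.278 -3.865
v 2.707 -0.337 -3.236
v 3.273 0.049 -3.208
v 2.841 0.146 -4.226
v 2.254 2.053 -0.649
v 2.856 1.844 -0.235
v 1.909 1.478 0.962
v 1.306 1.687 0.549
v 2.807 2.226 -0.157
v 1.859 1.861 1.04
v 2.61 2.562 -0.211
v 1.662 2.197 0.986
v 2.317 2.762 -0.382
v 1.369 2.396 0.815
v 2.007 2.771 -0.624
v 1.06 2.406 0.573
v 1.764 2.588 -0.873
v 0.816 2.223 0.324
v 1.651 2.262 -1.062
v 0.704 1.896 0.135
v 1.701 1.879 -1.14
v 0.753 1.514 0.057
v 1.898 1.543 -1.086
v 0.95 1.178 0.111
v 2.191 1.344 -0.915
v 1.243 0.978 0.282
v 2.5 1.334 -0.673
v 1.553 0.969 0.524
v 2.744 1.517 -0.424
v 1.796 1.152 0.773
f 1 38 17
f 38 12 41
f 17 41 6
f 38 41 17
f 1 17 13
f 17 6 18
f 13 18 2
f 17 18 13
f 1 13 22
f 13 2 23
f 22 23 8
f 13 23 22
f 1 22 34
f 22 8 37
f 34 37 11
f 22 37 34
f 1 34 38
f 34 11 42
f 38 42 12
f 34 42 38
f 2 18 29
f 18 6 32
f 29 32 10
f 18 32 29
f 6 41 19
f 41 12 40
f 19 40 5
f 41 40 19
f 12 42 39
f 42 11 35
f 39 35 3
f 42 35 39
f 11 37 36
f 37 8 24
f 36 24 7
f 37 24 36
f 8 23 28
f 23 2 25
f 28 25 9
f 23 25 28
f 4 30 16
f 30 10 31
f 16 31 5
f 30 31 16
f 4 16 14
f 16 5 15
f 14 15 3
f 16 15 14
f 4 14 21
f 14 3 20
f 21 20 7
f 14 20 21
f 4 21 26
f 21 7 27
f 26 27 9
f 21 27 26
f 4 26 30
f 26 9 33
f 30 33 10
f 26 33 30
f 5 31 19
f 31 10 32
f 19 32 6
f 31 32 19
f 3 15 39
f 15 5 40
f 39 40 12
f 15 40 39
f 7 20 36
f 20 3 35
f 36 35 11
f 20 35 36
f 9 27 28
f 27 7 24
f 28 24 8
f 27 24 28
f 10 33 29
f 33 9 25
f 29 25 2
f 33 25 29
f 44 43 47
f 44 47 45
f 45 47 48
f 45 48 46
f 47 43 49
f 47 49 48
f 48 49 50
f 48 50 46
f 49 43 51
f 49 51 50
f 50 51 52
f 50 52 46
f 51 43 53
f 51 53 52
f 52 53 54
f 52 54 46
f 53 43 55
f 53 55 54
f 54 55 56
f 54 56 46
f 55 43 57
f 55 57 56
f 56 57 58
f 56 58 46
f 57 43 59
f 57 59 58
f 58 59 60
f 58 60 46
f 59 43 61
f 59 61 60
f 60 61 62
f 60 62 46
f 61 43 63
f 61 63 62
f 62 63 64
f 62 64 46
f 63 43 65
f 63 65 64
f 64 65 66
f 64 66 46
f 65 43 67
f 65 67 66
f 66 67 68
f 66 68 46
f 67 43 44
f 67 44 68
f 68 44 45
f 68 45 46



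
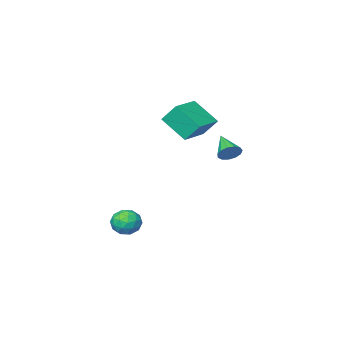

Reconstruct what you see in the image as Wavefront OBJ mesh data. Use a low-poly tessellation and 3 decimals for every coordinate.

v -1.293 -2.08 0.118
v -1.005 -1.857 0.582
v -1.547 -3.18 0.802
v -1.323 -1.764 0.615
v -1.631 -1.771 0.49
v -1.832 -1.876 0.247
v -1.862 -2.046 -0.037
v -1.711 -2.226 -0.272
v -1.428 -2.361 -0.383
v -1.102 -2.406 -0.335
v -0.837 -2.348 -0.144
v -0.717 -2.204 0.131
v -0.78 -2.022 0.402
v -0.283 -2.691 1.309
v 0.186 -3.838 2.289
v -0.651 -2.094 2.182
v -0.183 -3.242 3.163
v 1.143 -1.998 1.437
v 1.611 -3.146 2.418
v 0.774 -1.402 2.311
v 1.243 -2.549 3.291
v 2.924 -2.932 -3.698
v 3.46 -2.417 -3.761
v 3.62 -3.563 -2.939
v 4.156 -3.048 -3.002
v 3.52 -2.883 -2.648
v 3.089 -2.493 -3.117
v 3.991 -3.487 -3.583
v 3.56 -3.097 -4.052
v 4.119 -2.759 -3.69
v 3.828 -2.386 -3.113
v 3.252 -3.594 -3.587
v 2.961 -3.221 -3.01
v 3.131 -2.619 -3.796
v 3.949 -3.361 -2.904
v 3.575 -3.264 -2.696
v 3.891 -2.961 -2.733
v 2.913 -2.664 -3.418
v 3.228 -2.361 -3.455
v 3.263 -2.635 -2.801
v 3.852 -3.619 -3.245
v 4.167 -3.316 -3.282
v 3.189 -3.019 -3.967
v 3.505 -2.716 -4.004
v 3.817 -3.345 -3.899
v 3.833 -2.517 -3.791
v 4.243 -2.888 -3.346
v 4.145 -3.147 -3.687
v 3.892 -2.917 -3.962
v 3.662 -2.298 -3.452
v 4.072 -2.669 -3.006
v 3.698 -2.572 -2.798
v 3.445 -2.343 -3.074
v 4.05 -2.5 -3.41
v 3.008 -3.311 -3.694
v 3.418 -3.682 -3.248
v 3.635 -3.637 -3.626
v 3.382 -3.408 -3.902
v 2.837 -3.092 -3.354
v 3.247 -3.463 -2.909
v 3.188 -3.063 -2.738
v 2.935 -2.833 -3.013
v 3.03 -3.48 -3.29
f 2 1 4
f 2 4 3
f 4 1 5
f 4 5 3
f 5 1 6
f 5 6 3
f 6 1 7
f 6 7 3
f 7 1 8
f 7 8 3
f 8 1 9
f 8 9 3
f 9 1 10
f 9 10 3
f 10 1 11
f 10 11 3
f 11 1 12
f 11 12 3
f 12 1 13
f 12 13 3
f 13 1 2
f 13 2 3
f 15 17 14
f 18 15 14
f 14 17 16
f 16 18 14
f 15 21 17
f 19 15 18
f 19 21 15
f 17 21 16
f 20 18 16
f 16 21 20
f 20 19 18
f 21 19 20
f 22 59 38
f 59 33 62
f 38 62 27
f 59 62 38
f 22 38 34
f 38 27 39
f 34 39 23
f 38 39 34
f 22 34 43
f 34 23 44
f 43 44 29
f 34 44 43
f 22 43 55
f 43 29 58
f 55 58 32
f 43 58 55
f 22 55 59
f 55 32 63
f 59 63 33
f 55 63 59
f 23 39 50
f 39 27 53
f 50 53 31
f 39 53 50
f 27 62 40
f 62 33 61
f 40 61 26
f 62 61 40
f 33 63 60
f 63 32 56
f 60 56 24
f 63 56 60
f 32 58 57
f 58 29 45
f 57 45 28
f 58 45 57
f 29 44 49
f 44 23 46
f 49 46 30
f 44 46 49
f 25 51 37
f 51 31 52
f 37 52 26
f 51 52 37
f 25 37 35
f 37 26 36
f 35 36 24
f 37 36 35
f 25 35 42
f 35 24 41
f 42 41 28
f 35 41 42
f 25 42 47
f 42 28 48
f 47 48 30
f 42 48 47
f 25 47 51
f 47 30 54
f 51 54 31
f 47 54 51
f 26 52 40
f 52 31 53
f 40 53 27
f 52 53 40
f 24 36 60
f 36 26 61
f 60 61 33
f 36 61 60
f 28 41 57
f 41 24 56
f 57 56 32
f 41 56 57
f 30 48 49
f 48 28 45
f 49 45 29
f 48 45 49
f 31 54 50
f 54 30 46
f 50 46 23
f 54 46 50



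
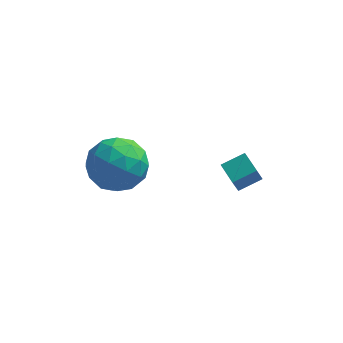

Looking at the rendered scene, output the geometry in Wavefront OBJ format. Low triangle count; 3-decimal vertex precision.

v -2.083 -1.904 0.358
v -1.117 -2.252 1.092
v -2.123 -3.768 -0.472
v -1.157 -4.116 0.262
v -2.289 -3.892 0.772
v -2.265 -2.74 1.286
v -0.975 -3.28 -0.666
v -0.951 -2.128 -0.152
v -0.433 -3.102 0.46
v -1.245 -3.481 1.348
v -1.995 -2.539 -0.728
v -2.807 -2.918 0.16
v -1.596 -1.914 0.798
v -1.644 -4.106 -0.178
v -2.309 -3.974 0.122
v -1.742 -4.179 0.553
v -2.271 -2.201 0.912
v -1.703 -2.406 1.343
v -2.392 -3.37 1.155
v -1.537 -3.614 -0.723
v -0.969 -3.819 -0.292
v -1.498 -1.841 0.067
v -0.931 -2.046 0.498
v -0.848 -2.65 -0.535
v -0.627 -2.619 0.858
v -0.65 -3.715 0.37
v -0.543 -3.223 -0.175
v -0.529 -2.546 0.126
v -1.104 -2.841 1.38
v -1.128 -3.937 0.892
v -1.793 -3.805 1.192
v -1.778 -3.128 1.494
v -0.702 -3.341 1.008
v -2.112 -2.083 -0.272
v -2.136 -3.179 -0.76
v -1.462 -2.892 -0.874
v -1.447 -2.215 -0.572
v -2.59 -2.305 0.25
v -2.613 -3.401 -0.238
v -2.711 -3.474 0.494
v -2.697 -2.797 0.795
v -2.538 -2.679 -0.388
v 2.654 -0.012 -3.986
v 2.443 -0.325 -3.147
v 2.101 0.872 -3.795
v 1.89 0.559 -2.956
v 3.55 0.461 -3.584
v 3.339 0.148 -2.745
v 2.997 1.345 -3.393
v 2.786 1.032 -2.554
f 1 38 17
f 38 12 41
f 17 41 6
f 38 41 17
f 1 17 13
f 17 6 18
f 13 18 2
f 17 18 13
f 1 13 22
f 13 2 23
f 22 23 8
f 13 23 22
f 1 22 34
f 22 8 37
f 34 37 11
f 22 37 34
f 1 34 38
f 34 11 42
f 38 42 12
f 34 42 38
f 2 18 29
f 18 6 32
f 29 32 10
f 18 32 29
f 6 41 19
f 41 12 40
f 19 40 5
f 41 40 19
f 12 42 39
f 42 11 35
f 39 35 3
f 42 35 39
f 11 37 36
f 37 8 24
f 36 24 7
f 37 24 36
f 8 23 28
f 23 2 25
f 28 25 9
f 23 25 28
f 4 30 16
f 30 10 31
f 16 31 5
f 30 31 16
f 4 16 14
f 16 5 15
f 14 15 3
f 16 15 14
f 4 14 21
f 14 3 20
f 21 20 7
f 14 20 21
f 4 21 26
f 21 7 27
f 26 27 9
f 21 27 26
f 4 26 30
f 26 9 33
f 30 33 10
f 26 33 30
f 5 31 19
f 31 10 32
f 19 32 6
f 31 32 19
f 3 15 39
f 15 5 40
f 39 40 12
f 15 40 39
f 7 20 36
f 20 3 35
f 36 35 11
f 20 35 36
f 9 27 28
f 27 7 24
f 28 24 8
f 27 24 28
f 10 33 29
f 33 9 25
f 29 25 2
f 33 25 29
f 44 46 43
f 47 44 43
f 43 46 45
f 45 47 43
f 44 50 46
f 48 44 47
f 48 50 44
f 46 50 45
f 49 47 45
f 45 50 49
f 49 48 47
f 50 48 49



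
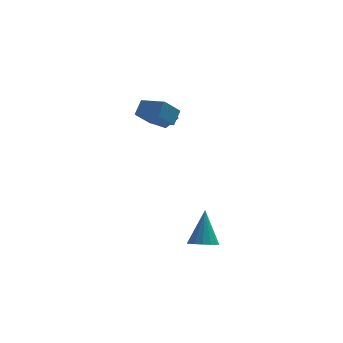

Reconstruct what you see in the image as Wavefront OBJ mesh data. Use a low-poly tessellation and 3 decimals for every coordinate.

v 0.77 2.001 1.102
v 1.39 2.171 0.683
v 0.45 1.129 0.277
v 1.07 1.299 -0.142
v 1.15 0.96 0.542
v 1.348 1.499 1.052
v 0.492 1.801 -0.092
v 0.69 2.34 0.418
v 1.218 2.047 -0.055
v 1.625 1.527 0.336
v 0.215 1.773 0.624
v 0.622 1.253 1.015
v 2.538 -3.549 -4.648
v 2.88 -3.059 -4.928
v 2.642 -2.731 -3.092
v 2.552 -2.965 -4.955
v 2.221 -3.028 -4.9
v 1.975 -3.23 -4.777
v 1.879 -3.518 -4.62
v 1.96 -3.814 -4.469
v 2.196 -4.039 -4.367
v 2.524 -4.132 -4.34
v 2.855 -4.07 -4.395
v 3.101 -3.867 -4.518
v 3.197 -3.58 -4.675
v 3.116 -3.284 -4.826
v -0.239 0.102 1.21
v 0.038 0.626 1.82
v 0.415 0.663 0.433
v 0.691 1.186 1.043
v 0.749 -0.706 1.457
v 1.025 -0.183 2.067
v 1.402 -0.146 0.68
v 1.679 0.378 1.29
f 1 12 6
f 1 6 2
f 1 2 8
f 1 8 11
f 1 11 12
f 2 6 10
f 6 12 5
f 12 11 3
f 11 8 7
f 8 2 9
f 4 10 5
f 4 5 3
f 4 3 7
f 4 7 9
f 4 9 10
f 5 10 6
f 3 5 12
f 7 3 11
f 9 7 8
f 10 9 2
f 14 13 16
f 14 16 15
f 16 13 17
f 16 17 15
f 17 13 18
f 17 18 15
f 18 13 19
f 18 19 15
f 19 13 20
f 19 20 15
f 20 13 21
f 20 21 15
f 21 13 22
f 21 22 15
f 22 13 23
f 22 23 15
f 23 13 24
f 23 24 15
f 24 13 25
f 24 25 15
f 25 13 26
f 25 26 15
f 26 13 14
f 26 14 15
f 28 30 27
f 31 28 27
f 27 30 29
f 29 31 27
f 28 34 30
f 32 28 31
f 32 34 28
f 30 34 29
f 33 31 29
f 29 34 33
f 33 32 31
f 34 32 33



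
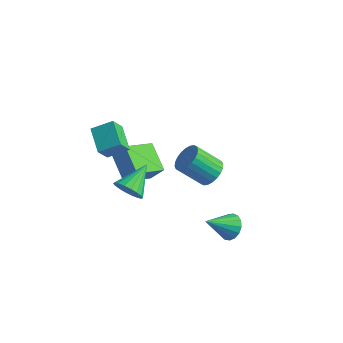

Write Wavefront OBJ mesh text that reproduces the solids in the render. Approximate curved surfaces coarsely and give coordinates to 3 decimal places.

v -2.984 -0.78 2.074
v -3.067 -1.582 3.268
v -4.193 0.284 2.706
v -4.275 -0.518 3.899
v -1.965 0.018 2.681
v -2.047 -0.784 3.874
v -3.173 1.082 3.312
v -3.256 0.28 4.506
v -3.208 1.147 -2.274
v -4.729 2.206 -1.374
v -2.476 2.953 -3.16
v -3.997 4.011 -2.26
v -2.383 1.369 -1.14
v -3.904 2.427 -0.24
v -1.651 3.174 -2.026
v -3.172 4.233 -1.126
v -1.256 -1.305 0.276
v -0.855 -0.933 -0.549
v -1.184 0.585 1.164
v -1.287 -0.884 -0.619
v -1.713 -0.918 -0.512
v -2.048 -1.028 -0.249
v -2.227 -1.194 0.118
v -2.213 -1.382 0.517
v -2.01 -1.554 0.867
v -1.657 -1.678 1.101
v -1.225 -1.727 1.171
v -0.799 -1.693 1.064
v -0.464 -1.582 0.801
v -0.285 -1.416 0.434
v -0.299 -1.229 0.035
v -0.502 -1.056 -0.315
v 4.177 1.074 -2.39
v 4.709 1.362 -1.71
v 3.263 -0.214 -1.13
v 4.363 1.626 -1.69
v 3.974 1.764 -1.831
v 3.632 1.743 -2.1
v 3.415 1.57 -2.435
v 3.372 1.283 -2.76
v 3.514 0.948 -3
v 3.807 0.642 -3.1
v 4.185 0.435 -3.037
v 4.561 0.375 -2.826
v 4.849 0.474 -2.515
v 4.983 0.712 -2.175
v 4.933 1.032 -1.885
v 1.067 4.13 -1.632
v 1.752 4.262 -0.916
v 0.417 3.563 0.489
v -0.267 3.43 -0.228
v 1.572 4.608 -0.914
v 0.238 3.909 0.491
v 1.316 4.882 -1.022
v -0.019 4.182 0.383
v 1.021 5.041 -1.222
v -0.314 4.341 0.182
v 0.734 5.061 -1.486
v -0.601 4.361 -0.081
v 0.497 4.939 -1.771
v -0.838 4.24 -0.366
v 0.347 4.695 -2.035
v -0.987 3.995 -0.631
v 0.307 4.364 -2.238
v -1.028 3.664 -0.834
v 0.383 3.997 -2.349
v -0.952 3.298 -0.944
v 0.562 3.651 -2.351
v -0.772 2.952 -0.946
v 0.819 3.378 -2.243
v -0.516 2.678 -0.838
v 1.114 3.219 -2.042
v -0.221 2.519 -0.638
v 1.401 3.199 -1.779
v 0.066 2.499 -0.374
v 1.638 3.32 -1.494
v 0.303 2.621 -0.089
v 1.787 3.565 -1.229
v 0.453 2.865 0.175
v 1.828 3.896 -1.026
v 0.493 3.196 0.378
f 2 4 1
f 5 2 1
f 1 4 3
f 3 5 1
f 2 8 4
f 6 2 5
f 6 8 2
f 4 8 3
f 7 5 3
f 3 8 7
f 7 6 5
f 8 6 7
f 10 12 9
f 13 10 9
f 9 12 11
f 11 13 9
f 10 16 12
f 14 10 13
f 14 16 10
f 12 16 11
f 15 13 11
f 11 16 15
f 15 14 13
f 16 14 15
f 18 17 20
f 18 20 19
f 20 17 21
f 20 21 19
f 21 17 22
f 21 22 19
f 22 17 23
f 22 23 19
f 23 17 24
f 23 24 19
f 24 17 25
f 24 25 19
f 25 17 26
f 25 26 19
f 26 17 27
f 26 27 19
f 27 17 28
f 27 28 19
f 28 17 29
f 28 29 19
f 29 17 30
f 29 30 19
f 30 17 31
f 30 31 19
f 31 17 32
f 31 32 19
f 32 17 18
f 32 18 19
f 34 33 36
f 34 36 35
f 36 33 37
f 36 37 35
f 37 33 38
f 37 38 35
f 38 33 39
f 38 39 35
f 39 33 40
f 39 40 35
f 40 33 41
f 40 41 35
f 41 33 42
f 41 42 35
f 42 33 43
f 42 43 35
f 43 33 44
f 43 44 35
f 44 33 45
f 44 45 35
f 45 33 46
f 45 46 35
f 46 33 47
f 46 47 35
f 47 33 34
f 47 34 35
f 49 48 52
f 49 52 50
f 50 52 53
f 50 53 51
f 52 48 54
f 52 54 53
f 53 54 55
f 53 55 51
f 54 48 56
f 54 56 55
f 55 56 57
f 55 57 51
f 56 48 58
f 56 58 57
f 57 58 59
f 57 59 51
f 58 48 60
f 58 60 59
f 59 60 61
f 59 61 51
f 60 48 62
f 60 62 61
f 61 62 63
f 61 63 51
f 62 48 64
f 62 64 63
f 63 64 65
f 63 65 51
f 64 48 66
f 64 66 65
f 65 66 67
f 65 67 51
f 66 48 68
f 66 68 67
f 67 68 69
f 67 69 51
f 68 48 70
f 68 70 69
f 69 70 71
f 69 71 51
f 70 48 72
f 70 72 71
f 71 72 73
f 71 73 51
f 72 48 74
f 72 74 73
f 73 74 75
f 73 75 51
f 74 48 76
f 74 76 75
f 75 76 77
f 75 77 51
f 76 48 78
f 76 78 77
f 77 78 79
f 77 79 51
f 78 48 80
f 78 80 79
f 79 80 81
f 79 81 51
f 80 48 49
f 80 49 81
f 81 49 50
f 81 50 51



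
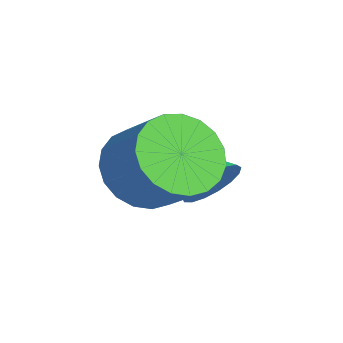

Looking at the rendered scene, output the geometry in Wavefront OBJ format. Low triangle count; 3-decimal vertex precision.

v 3.355 1.344 -0.441
v 3.872 1.706 -1.177
v 4.783 2.198 -0.295
v 4.265 1.836 0.441
v 3.623 2.012 -1.091
v 4.534 2.504 -0.209
v 3.328 2.202 -0.892
v 4.239 2.694 -0.011
v 3.038 2.244 -0.616
v 3.949 2.736 0.266
v 2.802 2.13 -0.309
v 3.713 2.622 0.573
v 2.662 1.88 -0.025
v 3.573 2.372 0.857
v 2.641 1.538 0.187
v 3.552 2.03 1.069
v 2.744 1.162 0.291
v 3.655 1.654 1.173
v 2.953 0.817 0.268
v 3.864 1.309 1.15
v 3.231 0.564 0.122
v 4.142 1.056 1.004
v 3.53 0.445 -0.121
v 4.441 0.937 0.761
v 3.799 0.482 -0.419
v 4.71 0.974 0.463
v 3.991 0.668 -0.721
v 4.902 1.16 0.161
v 4.073 0.971 -0.975
v 4.984 1.463 -0.093
v 4.031 1.338 -1.136
v 4.942 1.83 -0.254
v 2.963 2.776 -1.36
v 3.381 2.391 -0.951
v 2.017 2.324 -0.82
v 3.342 2.676 -0.78
v 3.217 2.985 -0.742
v 3.033 3.245 -0.845
v 2.834 3.398 -1.067
v 2.664 3.409 -1.355
v 2.562 3.274 -1.645
v 2.553 3.026 -1.87
v 2.638 2.72 -1.977
v 2.797 2.427 -1.944
v 2.994 2.214 -1.776
v 3.184 2.13 -1.514
v 3.324 2.194 -1.216
f 2 1 5
f 2 5 3
f 3 5 6
f 3 6 4
f 5 1 7
f 5 7 6
f 6 7 8
f 6 8 4
f 7 1 9
f 7 9 8
f 8 9 10
f 8 10 4
f 9 1 11
f 9 11 10
f 10 11 12
f 10 12 4
f 11 1 13
f 11 13 12
f 12 13 14
f 12 14 4
f 13 1 15
f 13 15 14
f 14 15 16
f 14 16 4
f 15 1 17
f 15 17 16
f 16 17 18
f 16 18 4
f 17 1 19
f 17 19 18
f 18 19 20
f 18 20 4
f 19 1 21
f 19 21 20
f 20 21 22
f 20 22 4
f 21 1 23
f 21 23 22
f 22 23 24
f 22 24 4
f 23 1 25
f 23 25 24
f 24 25 26
f 24 26 4
f 25 1 27
f 25 27 26
f 26 27 28
f 26 28 4
f 27 1 29
f 27 29 28
f 28 29 30
f 28 30 4
f 29 1 31
f 29 31 30
f 30 31 32
f 30 32 4
f 31 1 2
f 31 2 32
f 32 2 3
f 32 3 4
f 34 33 36
f 34 36 35
f 36 33 37
f 36 37 35
f 37 33 38
f 37 38 35
f 38 33 39
f 38 39 35
f 39 33 40
f 39 40 35
f 40 33 41
f 40 41 35
f 41 33 42
f 41 42 35
f 42 33 43
f 42 43 35
f 43 33 44
f 43 44 35
f 44 33 45
f 44 45 35
f 45 33 46
f 45 46 35
f 46 33 47
f 46 47 35
f 47 33 34
f 47 34 35



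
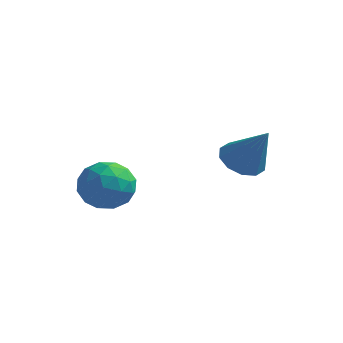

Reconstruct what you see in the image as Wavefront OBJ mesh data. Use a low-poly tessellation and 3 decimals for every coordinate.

v -3.217 -1.974 -1.933
v -2.472 -1.711 -1.018
v -3.568 -3.729 -1.142
v -2.823 -3.466 -0.227
v -3.878 -2.886 -0.333
v -3.661 -1.801 -0.821
v -2.379 -3.639 -1.339
v -2.162 -2.554 -1.827
v -1.953 -2.74 -0.651
v -2.88 -2.275 -0.029
v -3.16 -3.165 -2.131
v -4.087 -2.7 -1.509
v -2.814 -1.688 -1.545
v -3.226 -3.752 -0.615
v -3.847 -3.411 -0.677
v -3.408 -3.256 -0.14
v -3.513 -1.741 -1.429
v -3.075 -1.587 -0.891
v -3.901 -2.277 -0.489
v -2.965 -3.853 -1.269
v -2.527 -3.699 -0.731
v -2.632 -2.184 -2.02
v -2.193 -2.029 -1.483
v -2.139 -3.163 -1.671
v -2.071 -2.139 -0.791
v -2.277 -3.17 -0.327
v -2.016 -3.272 -0.98
v -1.889 -2.634 -1.267
v -2.615 -1.865 -0.426
v -2.822 -2.897 0.039
v -3.442 -2.556 -0.023
v -3.315 -1.918 -0.31
v -2.311 -2.47 -0.21
v -3.218 -2.543 -2.199
v -3.425 -3.575 -1.734
v -2.725 -3.522 -1.85
v -2.598 -2.884 -2.137
v -3.763 -2.27 -1.833
v -3.969 -3.301 -1.369
v -4.151 -2.806 -0.893
v -4.024 -2.168 -1.18
v -3.729 -2.97 -1.95
v 0.451 1.464 -0.439
v 1.211 1.167 -1.051
v 1.729 1.156 1.299
v 1.256 1.791 -0.973
v 0.994 2.29 -0.692
v 0.524 2.474 -0.314
v 0.026 2.272 0.016
v -0.309 1.762 0.172
v -0.354 1.138 0.095
v -0.092 0.638 -0.187
v 0.378 0.455 -0.565
v 0.876 0.656 -0.895
f 1 38 17
f 38 12 41
f 17 41 6
f 38 41 17
f 1 17 13
f 17 6 18
f 13 18 2
f 17 18 13
f 1 13 22
f 13 2 23
f 22 23 8
f 13 23 22
f 1 22 34
f 22 8 37
f 34 37 11
f 22 37 34
f 1 34 38
f 34 11 42
f 38 42 12
f 34 42 38
f 2 18 29
f 18 6 32
f 29 32 10
f 18 32 29
f 6 41 19
f 41 12 40
f 19 40 5
f 41 40 19
f 12 42 39
f 42 11 35
f 39 35 3
f 42 35 39
f 11 37 36
f 37 8 24
f 36 24 7
f 37 24 36
f 8 23 28
f 23 2 25
f 28 25 9
f 23 25 28
f 4 30 16
f 30 10 31
f 16 31 5
f 30 31 16
f 4 16 14
f 16 5 15
f 14 15 3
f 16 15 14
f 4 14 21
f 14 3 20
f 21 20 7
f 14 20 21
f 4 21 26
f 21 7 27
f 26 27 9
f 21 27 26
f 4 26 30
f 26 9 33
f 30 33 10
f 26 33 30
f 5 31 19
f 31 10 32
f 19 32 6
f 31 32 19
f 3 15 39
f 15 5 40
f 39 40 12
f 15 40 39
f 7 20 36
f 20 3 35
f 36 35 11
f 20 35 36
f 9 27 28
f 27 7 24
f 28 24 8
f 27 24 28
f 10 33 29
f 33 9 25
f 29 25 2
f 33 25 29
f 44 43 46
f 44 46 45
f 46 43 47
f 46 47 45
f 47 43 48
f 47 48 45
f 48 43 49
f 48 49 45
f 49 43 50
f 49 50 45
f 50 43 51
f 50 51 45
f 51 43 52
f 51 52 45
f 52 43 53
f 52 53 45
f 53 43 54
f 53 54 45
f 54 43 44
f 54 44 45



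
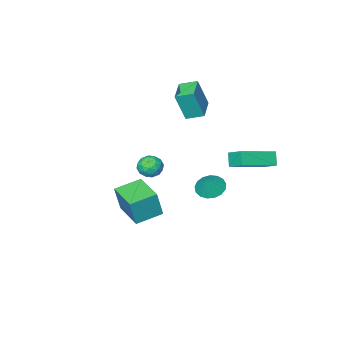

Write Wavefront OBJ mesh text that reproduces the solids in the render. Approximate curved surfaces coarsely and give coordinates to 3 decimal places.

v 0.513 -1.243 -4.408
v 0.859 -1.277 -2.866
v 0.853 0.626 -4.443
v 1.199 0.592 -2.901
v 1.961 -1.512 -4.739
v 2.307 -1.546 -3.197
v 2.301 0.357 -4.774
v 2.647 0.323 -3.232
v -1.75 2.505 0.006
v -1.772 3.461 0.57
v -3.716 2.8 -0.569
v -3.738 3.756 -0.005
v -1.482 2.924 -0.695
v -1.504 3.88 -0.131
v -3.448 3.219 -1.27
v -3.47 4.175 -0.706
v -3.415 -1.344 1.239
v -2.92 -1.605 2.876
v -2.401 -0.318 1.095
v -1.906 -0.579 2.732
v -2.754 -2.041 0.928
v -2.259 -2.302 2.565
v -1.74 -1.015 0.784
v -1.245 -1.276 2.421
v 3.939 4.345 2.152
v 4.437 4.165 1.736
v 3.323 3.535 1.764
v 3.821 3.355 1.348
v 3.888 3.266 2.012
v 4.268 3.767 2.252
v 3.492 3.933 1.248
v 3.872 4.434 1.488
v 4.161 3.911 1.178
v 4.405 3.499 1.65
v 3.355 4.201 1.85
v 3.599 3.789 2.322
v 4.242 4.326 1.978
v 3.518 3.374 1.522
v 3.557 3.322 1.912
v 3.85 3.216 1.668
v 4.143 4.092 2.281
v 4.436 3.986 2.037
v 4.113 3.458 2.199
v 3.324 3.714 1.463
v 3.617 3.608 1.219
v 3.91 4.484 1.832
v 4.203 4.378 1.588
v 3.647 4.242 1.301
v 4.372 4.071 1.406
v 4.01 3.595 1.178
v 3.817 3.935 1.119
v 4.04 4.229 1.26
v 4.516 3.829 1.683
v 4.154 3.353 1.455
v 4.194 3.3 1.845
v 4.417 3.595 1.986
v 4.354 3.679 1.355
v 3.606 4.347 2.045
v 3.244 3.871 1.817
v 3.343 4.105 1.514
v 3.566 4.4 1.655
v 3.75 4.105 2.322
v 3.388 3.629 2.094
v 3.72 3.471 2.24
v 3.943 3.765 2.381
v 3.406 4.021 2.145
v -1.034 2.025 -2.447
v -0.507 2.453 -2.869
v -0.506 2.335 -1.473
v -0.789 2.701 -2.796
v -1.127 2.795 -2.642
v -1.444 2.712 -2.444
v -1.667 2.472 -2.246
v -1.745 2.129 -2.094
v -1.66 1.762 -2.023
v -1.432 1.456 -2.049
v -1.113 1.28 -2.166
v -0.776 1.274 -2.347
v -0.498 1.441 -2.551
v -0.343 1.741 -2.731
v -0.346 2.106 -2.846
f 2 4 1
f 5 2 1
f 1 4 3
f 3 5 1
f 2 8 4
f 6 2 5
f 6 8 2
f 4 8 3
f 7 5 3
f 3 8 7
f 7 6 5
f 8 6 7
f 10 12 9
f 13 10 9
f 9 12 11
f 11 13 9
f 10 16 12
f 14 10 13
f 14 16 10
f 12 16 11
f 15 13 11
f 11 16 15
f 15 14 13
f 16 14 15
f 18 20 17
f 21 18 17
f 17 20 19
f 19 21 17
f 18 24 20
f 22 18 21
f 22 24 18
f 20 24 19
f 23 21 19
f 19 24 23
f 23 22 21
f 24 22 23
f 25 62 41
f 62 36 65
f 41 65 30
f 62 65 41
f 25 41 37
f 41 30 42
f 37 42 26
f 41 42 37
f 25 37 46
f 37 26 47
f 46 47 32
f 37 47 46
f 25 46 58
f 46 32 61
f 58 61 35
f 46 61 58
f 25 58 62
f 58 35 66
f 62 66 36
f 58 66 62
f 26 42 53
f 42 30 56
f 53 56 34
f 42 56 53
f 30 65 43
f 65 36 64
f 43 64 29
f 65 64 43
f 36 66 63
f 66 35 59
f 63 59 27
f 66 59 63
f 35 61 60
f 61 32 48
f 60 48 31
f 61 48 60
f 32 47 52
f 47 26 49
f 52 49 33
f 47 49 52
f 28 54 40
f 54 34 55
f 40 55 29
f 54 55 40
f 28 40 38
f 40 29 39
f 38 39 27
f 40 39 38
f 28 38 45
f 38 27 44
f 45 44 31
f 38 44 45
f 28 45 50
f 45 31 51
f 50 51 33
f 45 51 50
f 28 50 54
f 50 33 57
f 54 57 34
f 50 57 54
f 29 55 43
f 55 34 56
f 43 56 30
f 55 56 43
f 27 39 63
f 39 29 64
f 63 64 36
f 39 64 63
f 31 44 60
f 44 27 59
f 60 59 35
f 44 59 60
f 33 51 52
f 51 31 48
f 52 48 32
f 51 48 52
f 34 57 53
f 57 33 49
f 53 49 26
f 57 49 53
f 68 67 70
f 68 70 69
f 70 67 71
f 70 71 69
f 71 67 72
f 71 72 69
f 72 67 73
f 72 73 69
f 73 67 74
f 73 74 69
f 74 67 75
f 74 75 69
f 75 67 76
f 75 76 69
f 76 67 77
f 76 77 69
f 77 67 78
f 77 78 69
f 78 67 79
f 78 79 69
f 79 67 80
f 79 80 69
f 80 67 81
f 80 81 69
f 81 67 68
f 81 68 69



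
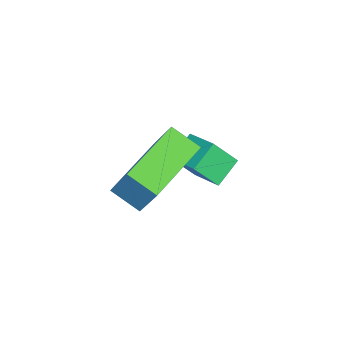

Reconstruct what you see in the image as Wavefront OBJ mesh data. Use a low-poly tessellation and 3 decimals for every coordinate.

v 1.629 3.63 -2.192
v 1.889 3.039 -1.376
v 0.903 3.938 -1.738
v 1.163 3.347 -0.922
v 2.217 4.433 -1.798
v 2.477 3.842 -0.982
v 1.491 4.741 -1.344
v 1.751 4.15 -0.528
v 2.75 2.878 0.1
v 3.1 3.439 1.323
v 2.931 3.695 -0.327
v 3.281 4.256 0.896
v 4.599 2.324 -0.176
v 4.949 2.885 1.047
v 4.78 3.141 -0.603
v 5.13 3.702 0.62
f 2 4 1
f 5 2 1
f 1 4 3
f 3 5 1
f 2 8 4
f 6 2 5
f 6 8 2
f 4 8 3
f 7 5 3
f 3 8 7
f 7 6 5
f 8 6 7
f 10 12 9
f 13 10 9
f 9 12 11
f 11 13 9
f 10 16 12
f 14 10 13
f 14 16 10
f 12 16 11
f 15 13 11
f 11 16 15
f 15 14 13
f 16 14 15



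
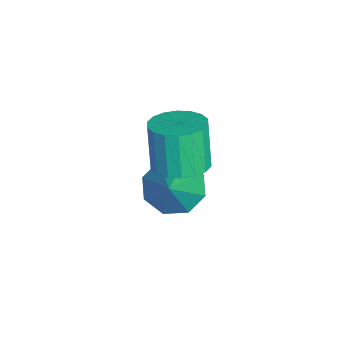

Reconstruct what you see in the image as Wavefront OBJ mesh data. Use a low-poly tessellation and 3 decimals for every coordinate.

v 1.458 -1.097 0.596
v 2.136 -1.427 -0.105
v 2.842 -1.243 2.004
v 2.14 -0.643 -0.028
v 1.744 -0.124 0.415
v 1.181 -0.176 0.964
v 0.779 -0.767 1.297
v 0.776 -1.551 1.22
v 1.171 -2.07 0.777
v 1.735 -2.018 0.228
v 2.705 -0.882 3.094
v 3.509 -1.269 3.321
v 3.018 -1.366 4.893
v 2.215 -0.978 4.666
v 3.583 -0.869 3.368
v 3.093 -0.966 4.941
v 3.484 -0.472 3.362
v 2.993 -0.569 4.934
v 3.231 -0.156 3.302
v 2.74 -0.253 4.875
v 2.873 0.017 3.202
v 2.383 -0.08 4.774
v 2.482 0.011 3.079
v 1.992 -0.086 4.652
v 2.136 -0.171 2.96
v 1.645 -0.268 4.532
v 1.902 -0.494 2.867
v 1.411 -0.591 4.439
v 1.827 -0.894 2.819
v 1.337 -0.991 4.392
v 1.927 -1.291 2.826
v 1.436 -1.388 4.398
v 2.18 -1.607 2.885
v 1.689 -1.704 4.458
v 2.537 -1.78 2.986
v 2.047 -1.877 4.558
v 2.928 -1.774 3.108
v 2.438 -1.871 4.681
v 3.275 -1.592 3.228
v 2.784 -1.689 4.8
f 2 1 4
f 2 4 3
f 4 1 5
f 4 5 3
f 5 1 6
f 5 6 3
f 6 1 7
f 6 7 3
f 7 1 8
f 7 8 3
f 8 1 9
f 8 9 3
f 9 1 10
f 9 10 3
f 10 1 2
f 10 2 3
f 12 11 15
f 12 15 13
f 13 15 16
f 13 16 14
f 15 11 17
f 15 17 16
f 16 17 18
f 16 18 14
f 17 11 19
f 17 19 18
f 18 19 20
f 18 20 14
f 19 11 21
f 19 21 20
f 20 21 22
f 20 22 14
f 21 11 23
f 21 23 22
f 22 23 24
f 22 24 14
f 23 11 25
f 23 25 24
f 24 25 26
f 24 26 14
f 25 11 27
f 25 27 26
f 26 27 28
f 26 28 14
f 27 11 29
f 27 29 28
f 28 29 30
f 28 30 14
f 29 11 31
f 29 31 30
f 30 31 32
f 30 32 14
f 31 11 33
f 31 33 32
f 32 33 34
f 32 34 14
f 33 11 35
f 33 35 34
f 34 35 36
f 34 36 14
f 35 11 37
f 35 37 36
f 36 37 38
f 36 38 14
f 37 11 39
f 37 39 38
f 38 39 40
f 38 40 14
f 39 11 12
f 39 12 40
f 40 12 13
f 40 13 14

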